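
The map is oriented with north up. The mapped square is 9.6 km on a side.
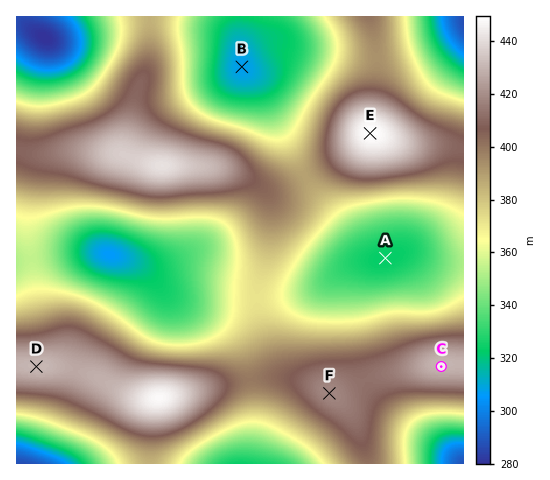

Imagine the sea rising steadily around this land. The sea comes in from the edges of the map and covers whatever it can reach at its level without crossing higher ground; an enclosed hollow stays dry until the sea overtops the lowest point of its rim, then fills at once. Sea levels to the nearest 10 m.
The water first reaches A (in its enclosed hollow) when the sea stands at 350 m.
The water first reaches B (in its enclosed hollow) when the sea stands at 320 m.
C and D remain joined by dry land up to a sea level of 400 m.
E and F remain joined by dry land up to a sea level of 370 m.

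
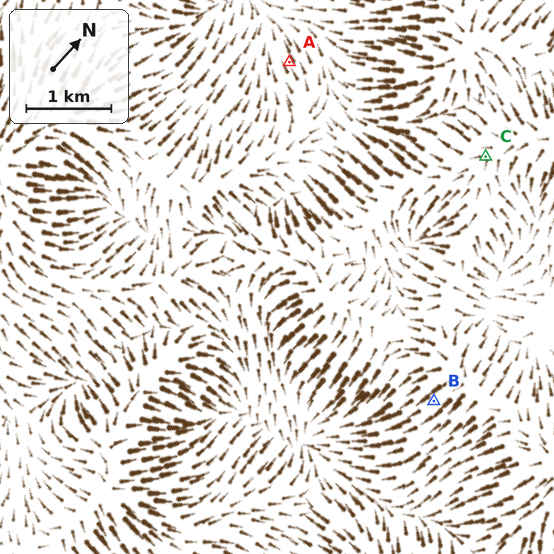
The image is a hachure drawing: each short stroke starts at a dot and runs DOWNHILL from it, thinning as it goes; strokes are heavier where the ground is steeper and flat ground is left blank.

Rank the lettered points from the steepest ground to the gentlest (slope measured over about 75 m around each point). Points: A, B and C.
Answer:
B A C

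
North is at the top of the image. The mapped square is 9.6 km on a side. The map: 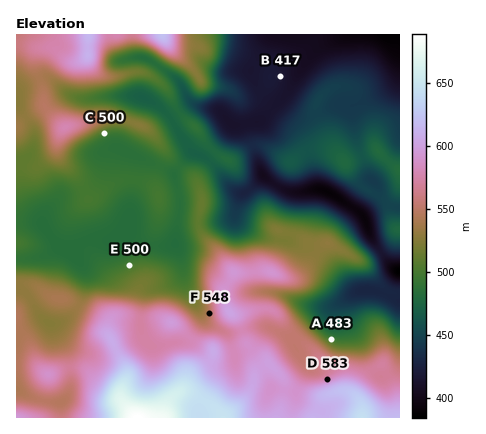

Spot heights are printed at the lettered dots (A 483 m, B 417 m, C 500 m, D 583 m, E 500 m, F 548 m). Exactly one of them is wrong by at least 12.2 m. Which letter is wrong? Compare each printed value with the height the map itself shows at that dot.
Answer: A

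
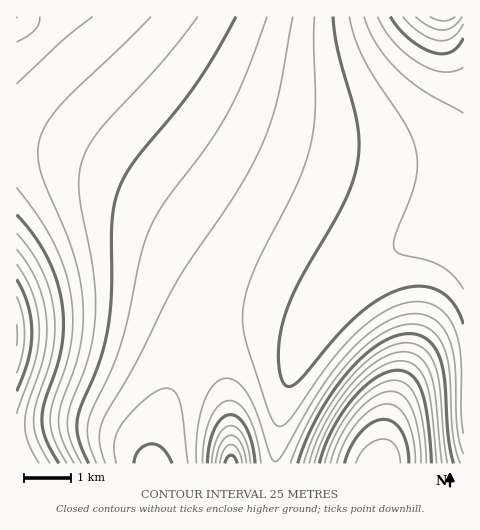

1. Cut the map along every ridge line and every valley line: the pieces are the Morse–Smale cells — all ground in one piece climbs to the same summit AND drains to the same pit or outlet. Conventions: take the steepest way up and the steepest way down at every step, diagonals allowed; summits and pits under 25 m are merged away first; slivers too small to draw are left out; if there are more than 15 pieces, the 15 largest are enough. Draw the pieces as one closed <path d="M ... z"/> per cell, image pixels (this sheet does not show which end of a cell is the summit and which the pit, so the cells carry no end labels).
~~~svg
<path d="M463 16l-404 0-9 16-12 12-22 13 0 252 54-12 45-2 28 5 28 11 16 12 16 17 18-10 20-5 24 0 35 8 12-1 27-35 23-23 22-18 34-18 17-6 29-4z"/><path d="M463 228l-28 4-38 16-35 26-34 37-23 32-13 27-11 42-5 52 188-1z"/><path d="M115 295l-45 2-54 14 1 153 136-1 5-38 16-44 12-24 17-17-16-17-16-12-28-11z"/><path d="M265 325l-31 1-13 4-17 10 15 28 8 28 4 28 0 40 44-1 5-44 6-28 9-27 17-31-12 0z"/><path d="M203 340l-17 17-12 24-18 53-3 20 0 10 78-1 0-39-4-28-8-28z"/><path d="M57 16l-40 0-1 40 22-12 15-17z"/>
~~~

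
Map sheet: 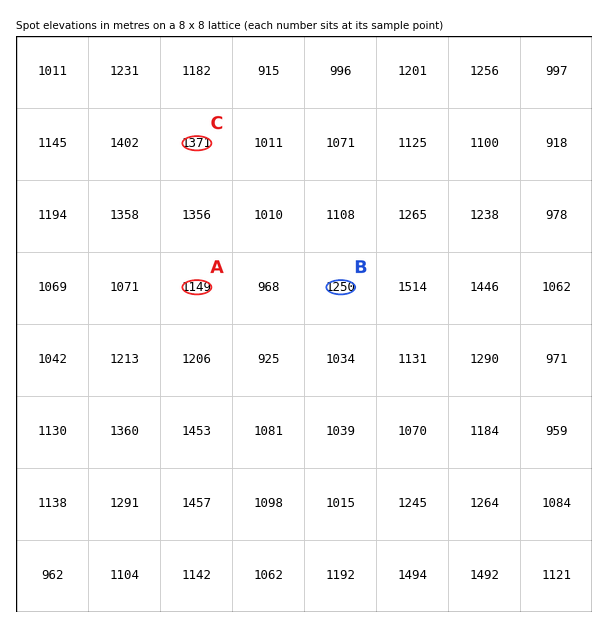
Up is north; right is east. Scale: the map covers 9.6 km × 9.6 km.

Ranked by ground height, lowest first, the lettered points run A B C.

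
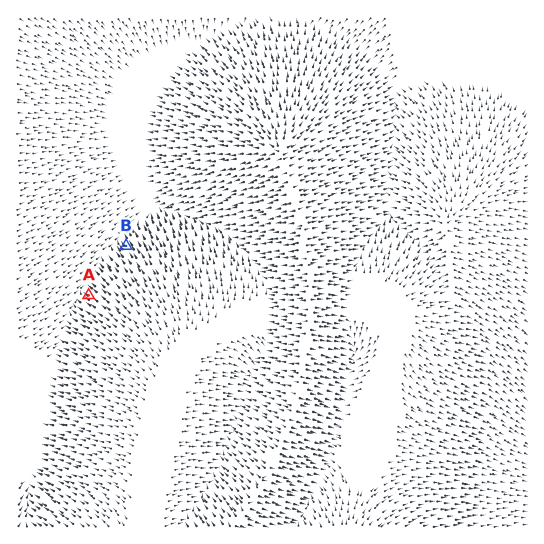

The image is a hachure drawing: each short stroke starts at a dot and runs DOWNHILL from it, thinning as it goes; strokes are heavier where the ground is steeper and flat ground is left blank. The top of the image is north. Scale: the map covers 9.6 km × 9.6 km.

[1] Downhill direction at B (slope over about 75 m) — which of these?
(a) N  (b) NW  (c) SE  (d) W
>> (b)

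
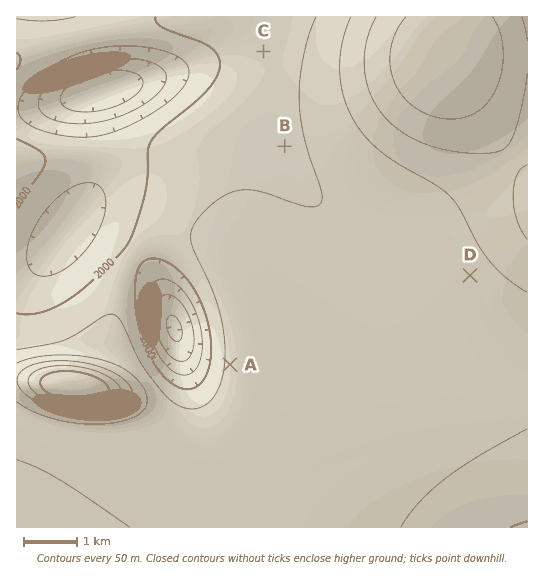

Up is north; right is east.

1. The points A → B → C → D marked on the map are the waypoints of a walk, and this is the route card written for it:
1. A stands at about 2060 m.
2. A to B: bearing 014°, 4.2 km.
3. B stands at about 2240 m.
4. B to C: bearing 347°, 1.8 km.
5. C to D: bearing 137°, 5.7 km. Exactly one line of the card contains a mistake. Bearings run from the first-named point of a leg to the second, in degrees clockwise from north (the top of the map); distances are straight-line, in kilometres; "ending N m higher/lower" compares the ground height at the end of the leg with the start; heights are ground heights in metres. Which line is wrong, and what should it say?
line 3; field height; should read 2050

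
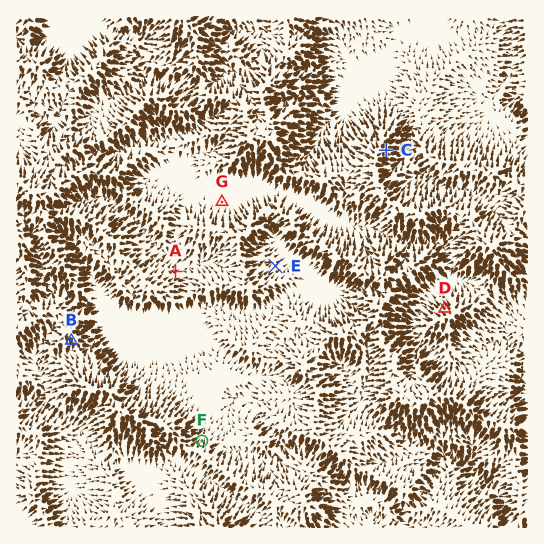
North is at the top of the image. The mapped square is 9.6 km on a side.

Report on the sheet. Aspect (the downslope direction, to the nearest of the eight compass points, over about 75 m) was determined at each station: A NE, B S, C E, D NW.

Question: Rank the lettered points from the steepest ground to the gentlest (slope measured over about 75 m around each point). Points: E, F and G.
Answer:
F E G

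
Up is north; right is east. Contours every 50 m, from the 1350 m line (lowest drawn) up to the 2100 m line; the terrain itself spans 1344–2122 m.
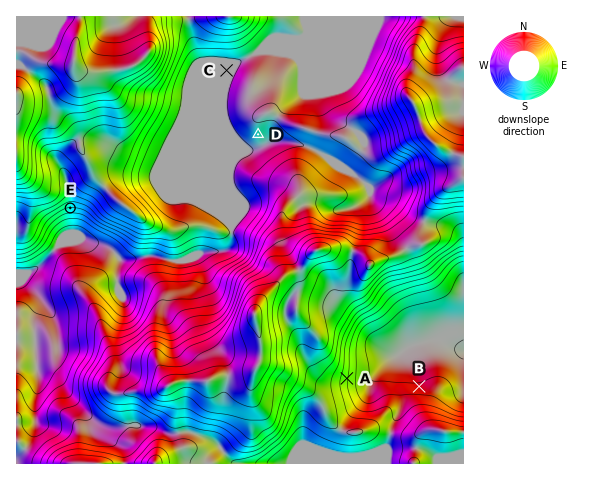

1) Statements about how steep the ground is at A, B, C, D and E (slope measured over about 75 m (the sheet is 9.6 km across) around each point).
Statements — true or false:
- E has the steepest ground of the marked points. true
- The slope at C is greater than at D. false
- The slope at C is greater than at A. false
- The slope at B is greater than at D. true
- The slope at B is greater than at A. false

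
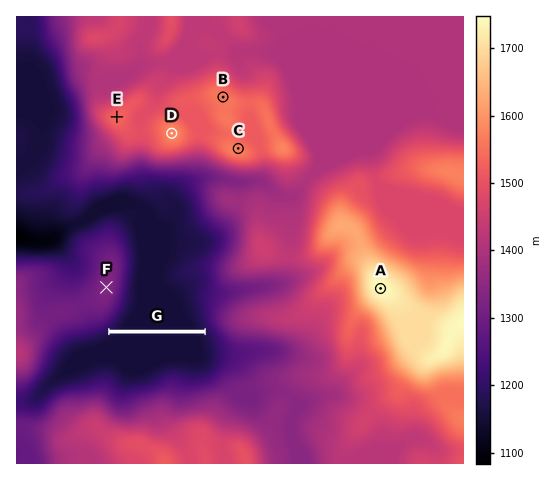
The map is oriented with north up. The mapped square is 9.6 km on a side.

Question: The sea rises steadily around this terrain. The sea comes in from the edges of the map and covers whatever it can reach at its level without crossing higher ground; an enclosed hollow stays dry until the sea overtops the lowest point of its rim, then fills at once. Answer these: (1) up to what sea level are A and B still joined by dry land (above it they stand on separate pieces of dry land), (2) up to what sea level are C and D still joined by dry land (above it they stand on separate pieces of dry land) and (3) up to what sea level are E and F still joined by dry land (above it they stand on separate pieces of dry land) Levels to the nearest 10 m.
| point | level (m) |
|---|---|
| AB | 1410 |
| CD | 1510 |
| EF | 1220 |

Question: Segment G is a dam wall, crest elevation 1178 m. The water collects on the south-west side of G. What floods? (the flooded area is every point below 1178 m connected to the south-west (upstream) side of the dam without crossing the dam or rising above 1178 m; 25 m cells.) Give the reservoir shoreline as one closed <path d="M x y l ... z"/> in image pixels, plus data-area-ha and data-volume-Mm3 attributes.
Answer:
<path d="M206 333l-98 0-16 7-17 4-9 6-6 6-6 12-11 16-4 9 3 1 17-9 22-6 20-8 9 0 15 11 11 0 12-3 20-11 13 0 7 3 16-1 5-3 3-7-1-14-5-13z" data-area-ha="280" data-volume-Mm3="55.66"/>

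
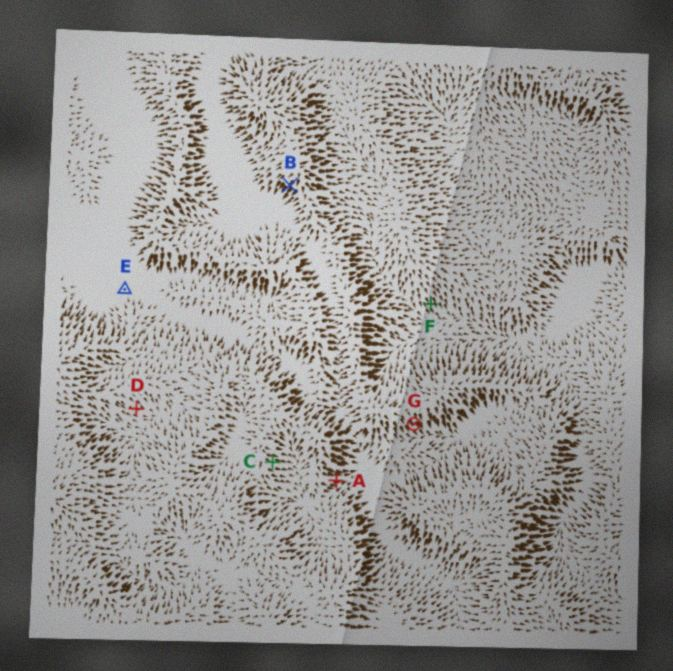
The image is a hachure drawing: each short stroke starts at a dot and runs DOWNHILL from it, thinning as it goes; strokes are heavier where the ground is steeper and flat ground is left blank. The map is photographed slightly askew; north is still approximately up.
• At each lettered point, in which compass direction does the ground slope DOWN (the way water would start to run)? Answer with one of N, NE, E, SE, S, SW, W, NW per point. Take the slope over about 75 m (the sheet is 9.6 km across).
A E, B SW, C E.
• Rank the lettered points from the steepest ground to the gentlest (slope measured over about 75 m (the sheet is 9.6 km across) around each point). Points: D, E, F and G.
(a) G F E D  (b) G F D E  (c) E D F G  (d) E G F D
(b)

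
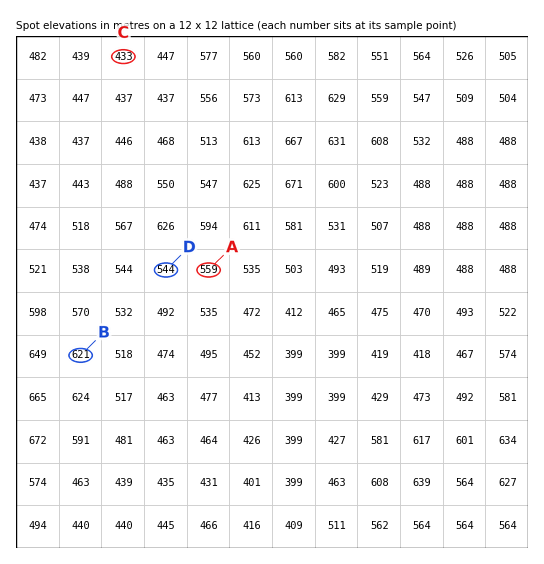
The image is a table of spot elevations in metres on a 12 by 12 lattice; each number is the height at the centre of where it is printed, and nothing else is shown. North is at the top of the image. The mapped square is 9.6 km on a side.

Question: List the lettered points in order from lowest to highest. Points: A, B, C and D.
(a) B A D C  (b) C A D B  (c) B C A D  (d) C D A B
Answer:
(d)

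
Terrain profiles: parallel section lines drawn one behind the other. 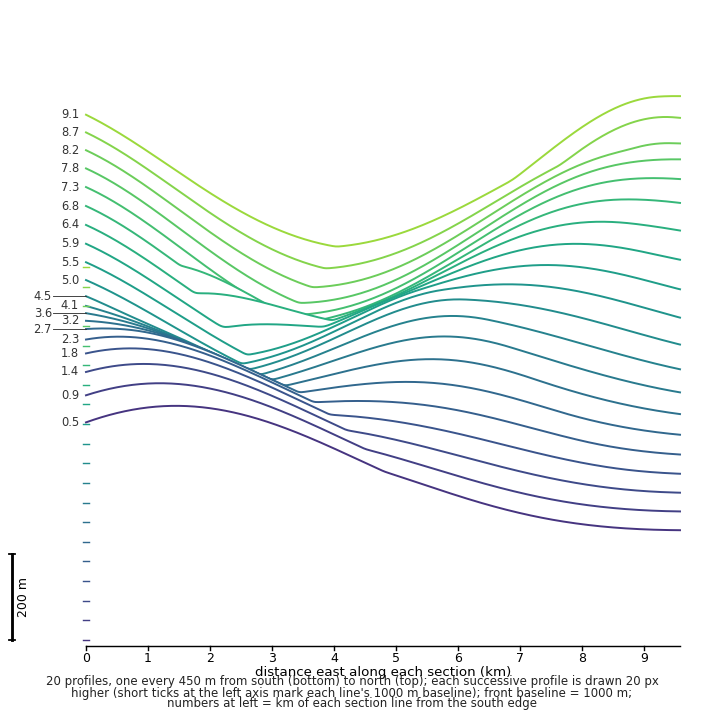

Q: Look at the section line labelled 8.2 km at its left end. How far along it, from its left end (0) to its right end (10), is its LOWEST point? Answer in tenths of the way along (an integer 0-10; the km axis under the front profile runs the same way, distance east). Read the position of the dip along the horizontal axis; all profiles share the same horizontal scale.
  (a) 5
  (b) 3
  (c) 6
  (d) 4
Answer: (d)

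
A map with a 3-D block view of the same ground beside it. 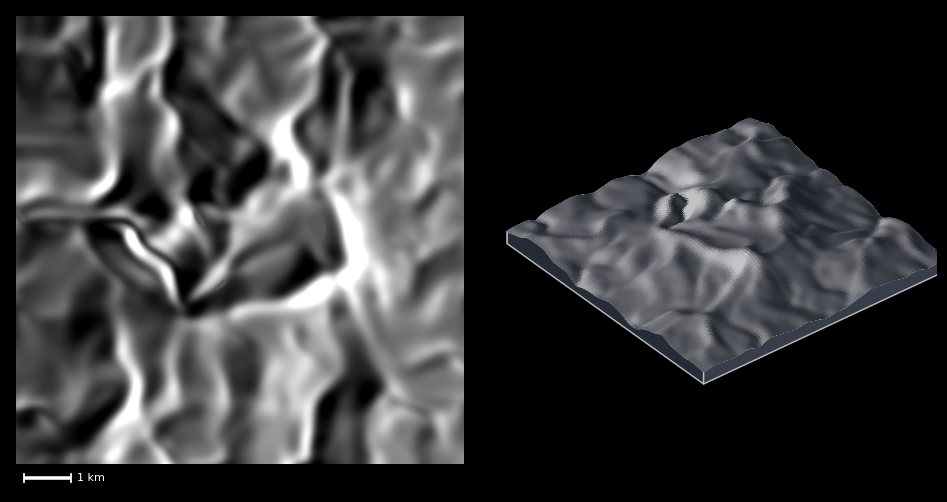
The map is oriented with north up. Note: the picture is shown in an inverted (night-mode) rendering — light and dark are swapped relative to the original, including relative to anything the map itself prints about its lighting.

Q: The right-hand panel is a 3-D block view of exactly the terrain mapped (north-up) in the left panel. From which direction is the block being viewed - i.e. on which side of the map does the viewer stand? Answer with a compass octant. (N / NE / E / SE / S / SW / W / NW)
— SE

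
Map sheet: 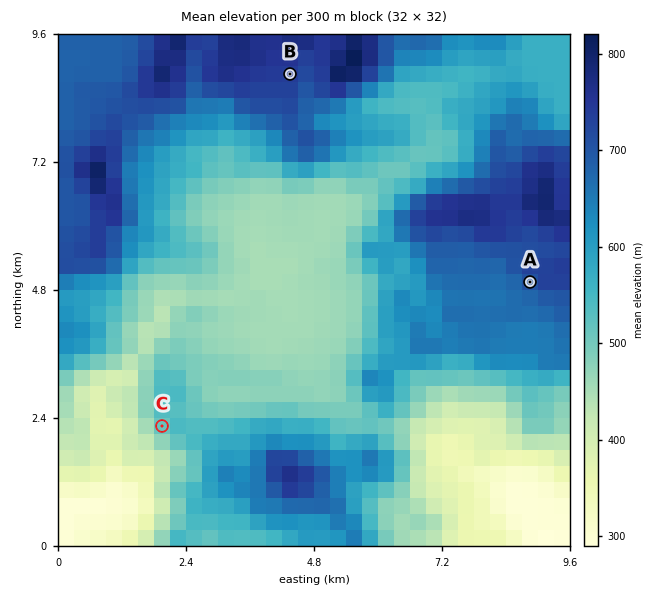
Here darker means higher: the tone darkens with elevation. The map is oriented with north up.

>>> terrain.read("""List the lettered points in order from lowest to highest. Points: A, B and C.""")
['C', 'A', 'B']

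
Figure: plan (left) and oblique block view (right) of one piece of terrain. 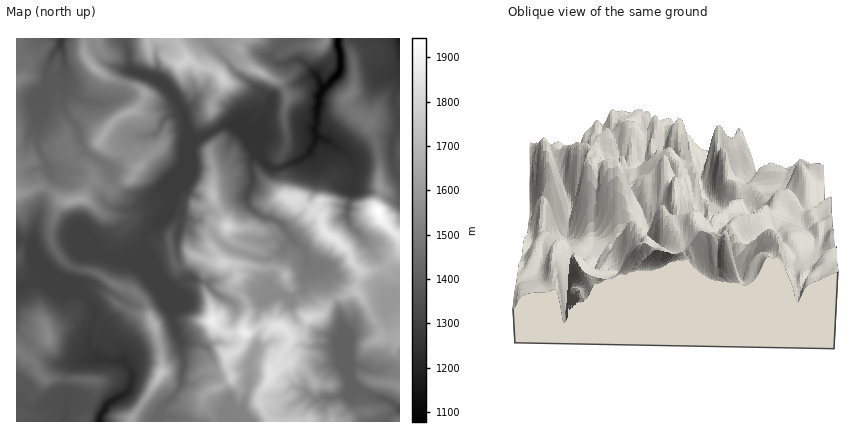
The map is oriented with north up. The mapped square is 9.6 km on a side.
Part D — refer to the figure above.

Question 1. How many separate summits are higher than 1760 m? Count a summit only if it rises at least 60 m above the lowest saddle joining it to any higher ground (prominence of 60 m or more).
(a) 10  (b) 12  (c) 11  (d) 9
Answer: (d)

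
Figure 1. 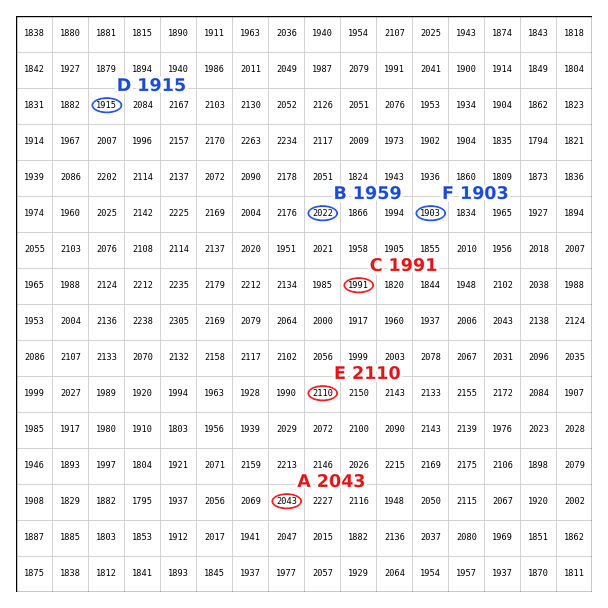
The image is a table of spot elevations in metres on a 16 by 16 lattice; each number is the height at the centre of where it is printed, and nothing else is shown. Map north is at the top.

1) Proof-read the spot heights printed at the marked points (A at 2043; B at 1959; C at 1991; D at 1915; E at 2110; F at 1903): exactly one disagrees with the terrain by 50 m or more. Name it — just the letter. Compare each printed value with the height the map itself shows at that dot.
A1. B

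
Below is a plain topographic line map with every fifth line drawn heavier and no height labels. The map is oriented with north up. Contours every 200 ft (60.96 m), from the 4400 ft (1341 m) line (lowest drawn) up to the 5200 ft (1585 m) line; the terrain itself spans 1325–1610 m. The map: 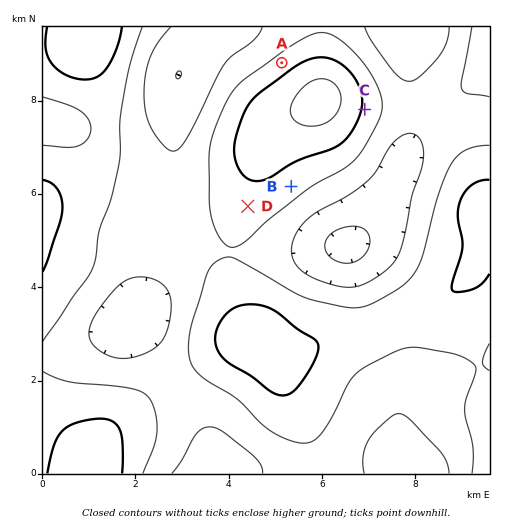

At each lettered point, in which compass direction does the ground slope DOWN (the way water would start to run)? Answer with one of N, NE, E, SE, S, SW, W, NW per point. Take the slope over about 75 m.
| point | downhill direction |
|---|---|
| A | NW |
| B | SE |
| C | E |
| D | S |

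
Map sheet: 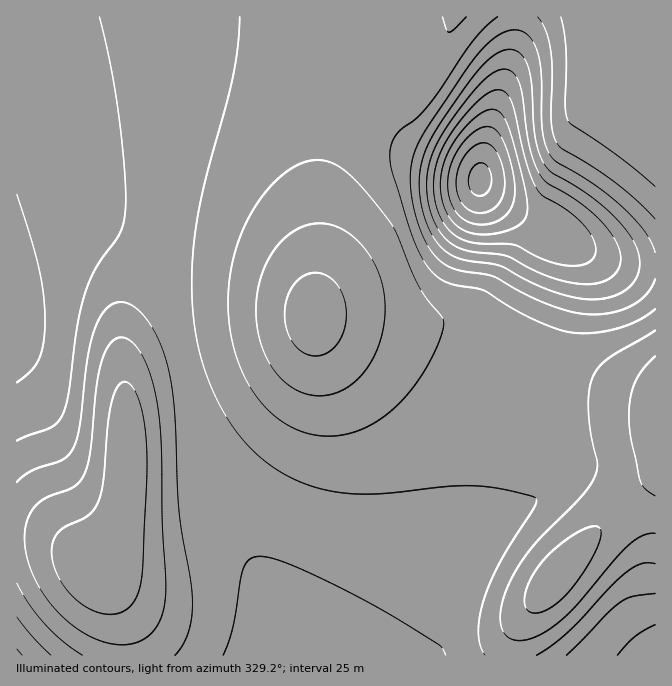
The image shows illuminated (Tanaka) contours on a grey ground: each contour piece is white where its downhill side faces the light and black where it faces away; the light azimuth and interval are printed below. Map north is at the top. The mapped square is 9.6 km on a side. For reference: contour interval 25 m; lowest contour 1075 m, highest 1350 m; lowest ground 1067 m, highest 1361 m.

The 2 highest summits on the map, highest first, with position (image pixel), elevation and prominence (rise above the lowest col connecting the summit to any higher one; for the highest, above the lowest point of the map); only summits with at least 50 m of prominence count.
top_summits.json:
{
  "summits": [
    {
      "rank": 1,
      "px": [314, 315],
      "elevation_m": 1361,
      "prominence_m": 294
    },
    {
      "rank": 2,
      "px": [100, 567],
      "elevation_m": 1342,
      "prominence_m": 74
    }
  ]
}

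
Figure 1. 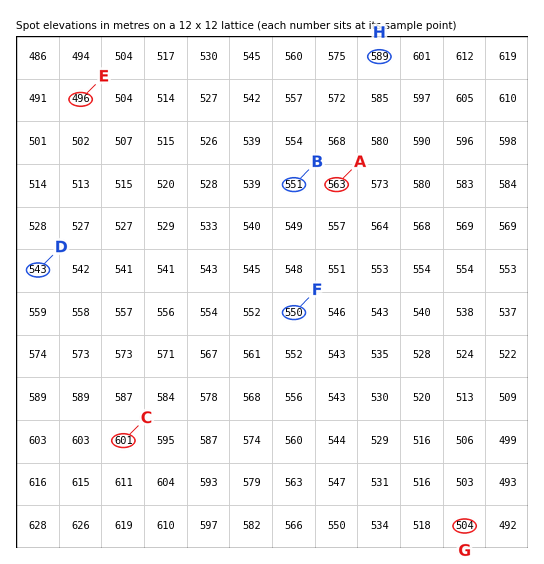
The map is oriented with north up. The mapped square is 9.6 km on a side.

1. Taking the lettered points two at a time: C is above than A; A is above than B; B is above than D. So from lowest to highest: D B A C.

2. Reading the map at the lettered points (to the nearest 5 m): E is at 495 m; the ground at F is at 550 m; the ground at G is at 505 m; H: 590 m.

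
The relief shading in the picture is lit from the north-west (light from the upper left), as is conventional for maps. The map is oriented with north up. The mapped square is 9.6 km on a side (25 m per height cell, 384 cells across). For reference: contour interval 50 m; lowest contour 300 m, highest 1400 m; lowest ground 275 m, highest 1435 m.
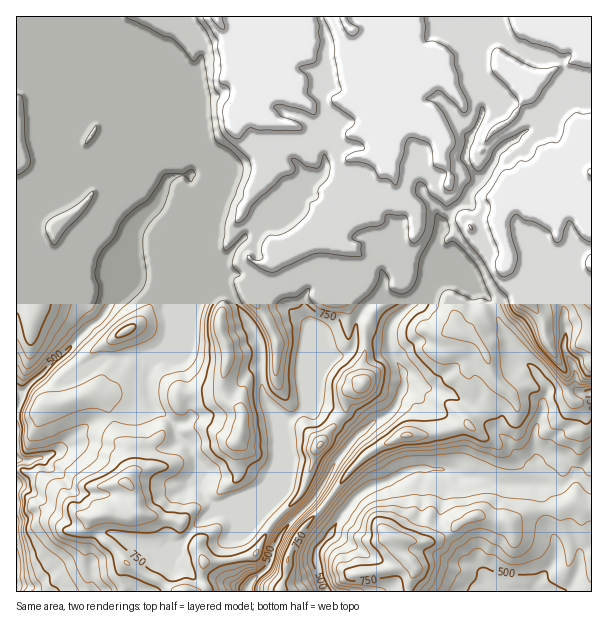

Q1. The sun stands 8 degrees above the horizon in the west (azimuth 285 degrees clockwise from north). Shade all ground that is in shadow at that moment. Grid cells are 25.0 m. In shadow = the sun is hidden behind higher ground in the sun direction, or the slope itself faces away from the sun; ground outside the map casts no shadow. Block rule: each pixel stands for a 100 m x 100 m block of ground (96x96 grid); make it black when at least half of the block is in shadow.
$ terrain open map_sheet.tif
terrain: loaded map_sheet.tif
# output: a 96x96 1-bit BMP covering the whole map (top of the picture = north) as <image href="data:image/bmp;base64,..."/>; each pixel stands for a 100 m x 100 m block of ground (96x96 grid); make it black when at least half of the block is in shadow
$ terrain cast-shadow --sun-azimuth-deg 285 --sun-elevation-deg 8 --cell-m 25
<image width="96" height="96" href="data:image/bmp;base64,Qk2+BAAAAAAAAD4AAAAoAAAAYAAAAGAAAAABAAEAAAAAAIAEAAATCwAAEwsAAAIAAAAAAAAA////AAAAAAAAAAAE/4//gD///wAAAAAA/8f9/j///wAAAAAB/+f8Pj///wgAAAIB/+f4AB///wwAAA4B//f4AB///8QAABgAwff8AD//3+QAAAAB4Pv/AD//n/QAAAAB8Hv/gH//H/AAAAAB+Hn/gAf+H+AADwAY8D3/gAD+H+AAD8/PMD7/gAA8H8AABx/PgB5/gYAcH4AAAAfPgA8/wAYGDgAAAAf3gAffwAICAAAAAAf4AAP/8AAAAAAAAA/8IAH//wAAAAAAAA/8HwD///AAAAAAAB/+D+D7//wAAAAAAB/+B/B////AAAAAAB/+B/h9///gAAAAAAP+B/5+///8AAAAAAAeA/8/////jgA4AAAMA/8/////f4M+AAAIA/8/7//8f4MfAADgA/8f4//5/4MPgADwB/8f8P/z/8MDwABgA/8P+DDHz4EDwABgA/8H/AAPj4EBwAAAA/8D/gAMD8EAgAAIA/8B/4AAD8EAAAAIA/+B//4AD4OAAAAIA/Ph//4AD4OAAAAAA+fwf/4AH4cAAAAAA8/wP/wAH49gAAAAH8/wP/gAYY94AAAAH9/4P/AA8g8+AAAAH9/4H+AA/g4/AAAAH9/8D8AB/Bw/wAAAH9/+P8AB+D4/4AAAH9/+P4AB8Dwf8P/wH9/+P4AB8Hgf+P/4H9/8PwAB4Hgf/H/wH9/8vwADwPgf/h/gP5/5vwABwPgf/g/AP7/5nwABgPgP/weAPz/434ABgPgP/4OAPn/h/8ADAfgH/8GAHP/H//AAA/AH/8AAGP/D//gAB+AH/+DAAf/A//wAB+AH//DAAH/wf34AD8AD//DgAD/+P3/4L+AD//jAAB//P3/4f+QD//jAAB//P//4f+wD//jAAA//P//4P8gD//jgAAP/P3/4H8AB//zgEQH//3/wH8AB//zwGABx/7/gP7wB//z4DwA//7/gP7wB//74jwA//5/Ef7wB//5wjwA//9/MfzwA//8wB+AP/9/Mfj0Af/+wB/AH/9+YfHgAH/+QA/oA/9/wcPgAD//QA/8APv/4OPAAD//4Af+AHP78OHAAB//8Af/ADPz8GHD/gf/8AP/gDPz+APD/wH/8AH/jAfz+APj/wB/8AH/xAfx/AHD/wB/8AD8wA/j/gAD/zw/4AAQwA/n/gDD/j4/wAA/wA/n/4AD/j8fgIf/4Afn/8AD/j+PgA//8Af3/+AD/j/vAB//8A/n9/AD/x/mAD//8A/H9/gD/x/2AD/n8A8H8fwD/w/0wD//+AAH+P4D/w/wYBv+8AAPfH8D/g/wcAf54AAOfj/B/A/wOAfhwAYc/h/x/A/4OA9HwAZ8/A/4+Af4HA4HwCB9/A/4+AP8HA4HwHh7+B/8eAH8CB/zwHhz8B/gOAD8CB1/4fjj8BBAGAB8CB3/4fjn4EAADAB4CBz/4fnn4AAADABwCD5/4/n14AAABAAgCD5/4/3+4AAAAAAACDw/4/3/4AAAAAAAAD4/4/3/8ADgAAgAAH4/4///4ADAAAAAAPw/wHv8QACAEAAAAPAfhDPgAABA="/>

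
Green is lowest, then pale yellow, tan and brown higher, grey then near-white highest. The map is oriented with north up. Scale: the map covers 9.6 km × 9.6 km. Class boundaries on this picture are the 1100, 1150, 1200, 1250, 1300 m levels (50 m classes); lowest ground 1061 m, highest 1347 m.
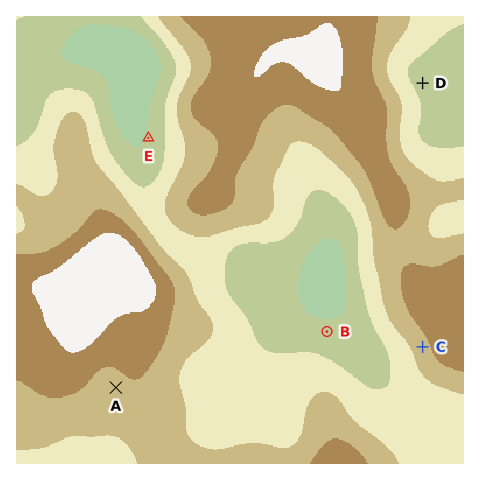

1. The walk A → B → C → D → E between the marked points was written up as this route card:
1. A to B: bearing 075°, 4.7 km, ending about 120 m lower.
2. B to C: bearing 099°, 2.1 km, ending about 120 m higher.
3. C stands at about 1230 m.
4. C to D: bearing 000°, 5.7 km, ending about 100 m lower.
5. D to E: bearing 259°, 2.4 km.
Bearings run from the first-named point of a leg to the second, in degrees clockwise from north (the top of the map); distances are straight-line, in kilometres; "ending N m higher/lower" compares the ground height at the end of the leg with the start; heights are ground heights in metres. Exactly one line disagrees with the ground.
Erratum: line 5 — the distance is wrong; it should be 6.0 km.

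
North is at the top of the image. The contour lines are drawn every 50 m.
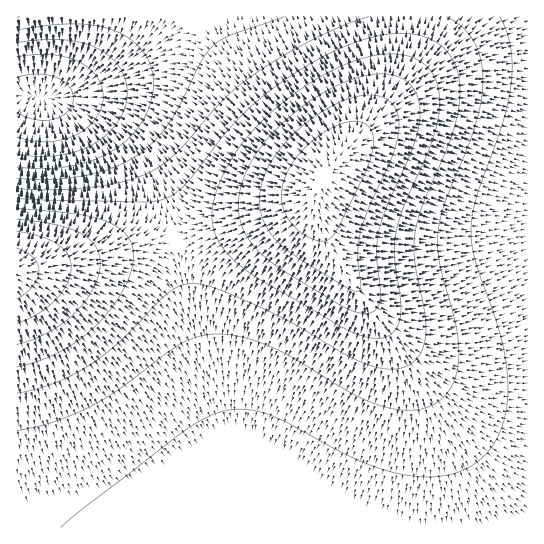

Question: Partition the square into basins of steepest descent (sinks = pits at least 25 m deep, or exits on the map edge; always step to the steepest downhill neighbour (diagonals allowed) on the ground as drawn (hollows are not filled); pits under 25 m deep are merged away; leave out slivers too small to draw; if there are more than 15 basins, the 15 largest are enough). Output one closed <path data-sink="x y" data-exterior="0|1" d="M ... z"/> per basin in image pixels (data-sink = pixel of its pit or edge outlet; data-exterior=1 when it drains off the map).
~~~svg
<path data-sink="527 203" data-exterior="1" d="M527 16l-118 0-4 38-6 23-8 17-19 27-40 45-17 28-13 9-100 29-132 31-54 8 1 257 511-1z"/><path data-sink="39 97" data-exterior="0" d="M407 16l-390 0-1 254 7 1 47-8 132-31 73-20 30-11 10-7 17-28 40-45 19-27 8-17 6-23 3-19z"/>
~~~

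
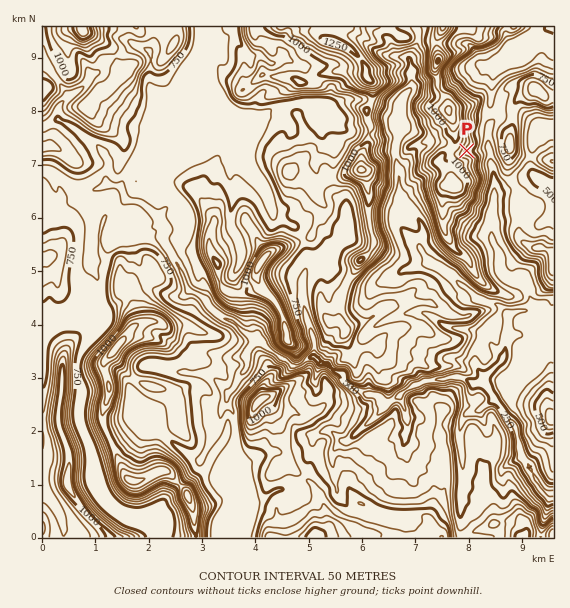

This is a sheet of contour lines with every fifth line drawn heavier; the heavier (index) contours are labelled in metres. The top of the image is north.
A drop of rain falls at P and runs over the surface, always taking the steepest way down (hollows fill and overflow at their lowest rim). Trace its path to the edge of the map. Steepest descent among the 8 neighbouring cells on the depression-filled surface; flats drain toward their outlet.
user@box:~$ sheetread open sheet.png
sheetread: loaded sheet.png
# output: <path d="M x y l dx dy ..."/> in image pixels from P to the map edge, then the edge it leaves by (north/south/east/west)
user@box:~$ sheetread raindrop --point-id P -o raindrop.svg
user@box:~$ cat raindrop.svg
<path d="M467 151l14 0 2-2 6 0 2 3 0 12 2 4 0 12 2 1 0 15-2 1 0 10-1 1 0 15-1 1 0 9 1 2 0 5 1 1 0 3 6 7 0 2 1 2 0 4-1 1 1 9 3 6 8 5 2 0 2 1 2 0 2-1 5 0 3 4 0 4 5 13 0 6-3 2-2 2-8 0-2 1-8 1 0 3-1 1 0 19-3 7 0 10-4 4-1 6-13 13 1 9 3 3 0 3 1 1 0 5 9 10 4 8 11 12 0 5 1 1 0 6 2 1 0 5 1 2 0 4 4 9 7 7 0 2 2 6 4 4 3 6 8 8 5-1"/>
exit: east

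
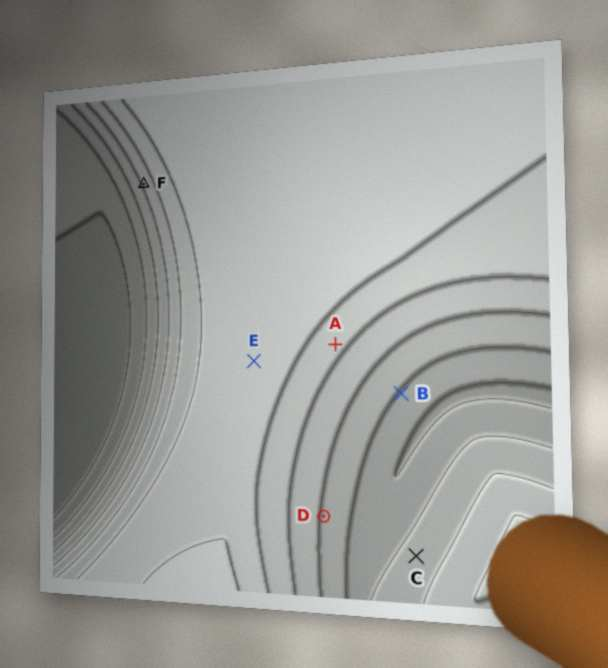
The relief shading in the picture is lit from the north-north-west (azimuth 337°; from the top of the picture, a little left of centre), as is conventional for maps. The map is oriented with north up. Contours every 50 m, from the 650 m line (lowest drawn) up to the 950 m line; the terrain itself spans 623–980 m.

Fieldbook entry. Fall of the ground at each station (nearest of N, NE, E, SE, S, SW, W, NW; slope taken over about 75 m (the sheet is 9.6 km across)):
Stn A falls SE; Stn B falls SE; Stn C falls NW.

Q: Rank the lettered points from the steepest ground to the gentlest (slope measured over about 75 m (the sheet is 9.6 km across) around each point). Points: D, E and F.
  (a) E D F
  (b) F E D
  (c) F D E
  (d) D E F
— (c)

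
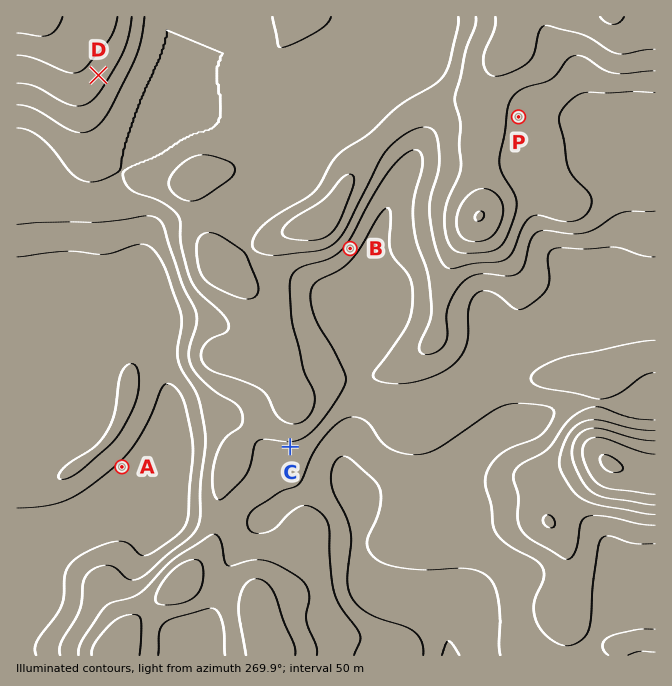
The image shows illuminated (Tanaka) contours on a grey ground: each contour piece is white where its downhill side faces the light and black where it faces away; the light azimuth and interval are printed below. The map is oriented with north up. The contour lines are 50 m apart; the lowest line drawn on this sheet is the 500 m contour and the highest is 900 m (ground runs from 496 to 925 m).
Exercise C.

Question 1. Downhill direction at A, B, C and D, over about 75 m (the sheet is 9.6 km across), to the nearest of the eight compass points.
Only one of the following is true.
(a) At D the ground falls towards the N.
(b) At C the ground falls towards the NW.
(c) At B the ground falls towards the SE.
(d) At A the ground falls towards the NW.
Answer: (c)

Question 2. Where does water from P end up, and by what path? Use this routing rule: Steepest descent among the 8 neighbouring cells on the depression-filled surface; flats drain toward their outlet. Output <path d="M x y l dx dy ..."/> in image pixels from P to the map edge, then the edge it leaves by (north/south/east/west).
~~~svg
<path d="M518 117l17 0 2 1 43 0 4 2 6 7 2 0 5 5 3 0 22 21 3 2 10 0 2 2 5 0 7 3 6 7"/>
exit: east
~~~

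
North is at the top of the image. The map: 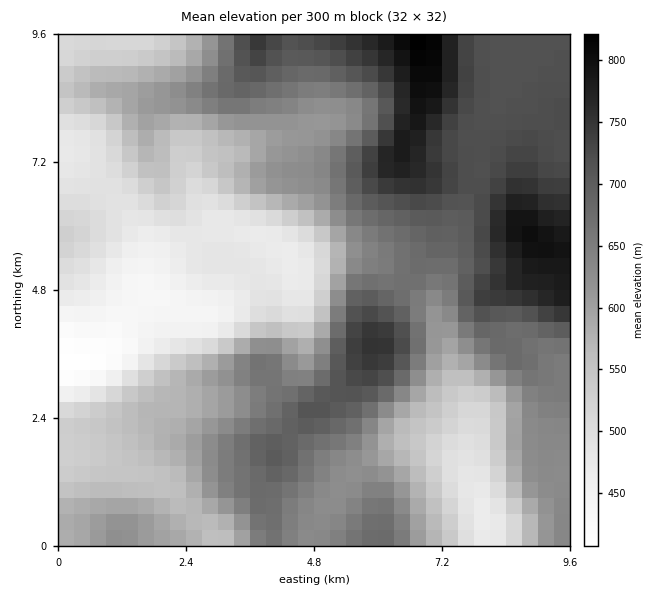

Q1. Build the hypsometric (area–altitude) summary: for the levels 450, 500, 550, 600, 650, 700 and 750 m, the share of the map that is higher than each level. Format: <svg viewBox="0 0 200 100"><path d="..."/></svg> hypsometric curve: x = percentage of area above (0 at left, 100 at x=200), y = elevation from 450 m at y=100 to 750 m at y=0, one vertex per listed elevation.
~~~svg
<svg viewBox="0 0 200 100"><path d="M191 100l-25-17-25-16-30-17-34-17-31-16-31-17"/></svg>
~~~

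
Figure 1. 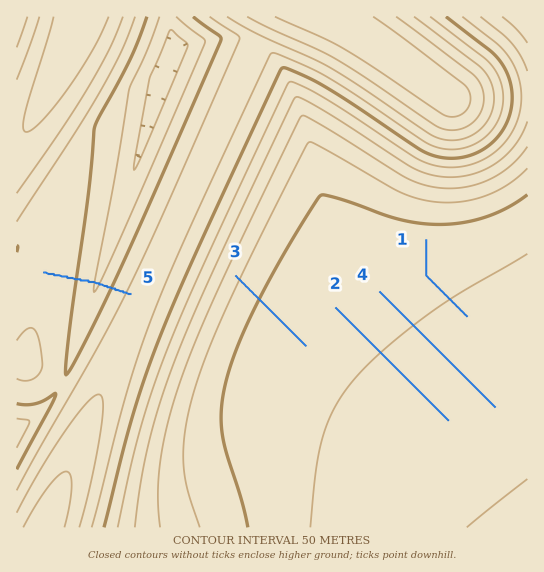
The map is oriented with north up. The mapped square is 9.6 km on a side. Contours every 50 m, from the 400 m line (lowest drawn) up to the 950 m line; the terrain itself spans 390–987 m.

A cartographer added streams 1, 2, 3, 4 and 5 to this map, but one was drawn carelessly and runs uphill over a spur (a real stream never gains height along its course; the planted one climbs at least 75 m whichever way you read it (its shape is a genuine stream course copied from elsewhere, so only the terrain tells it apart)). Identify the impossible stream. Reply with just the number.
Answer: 5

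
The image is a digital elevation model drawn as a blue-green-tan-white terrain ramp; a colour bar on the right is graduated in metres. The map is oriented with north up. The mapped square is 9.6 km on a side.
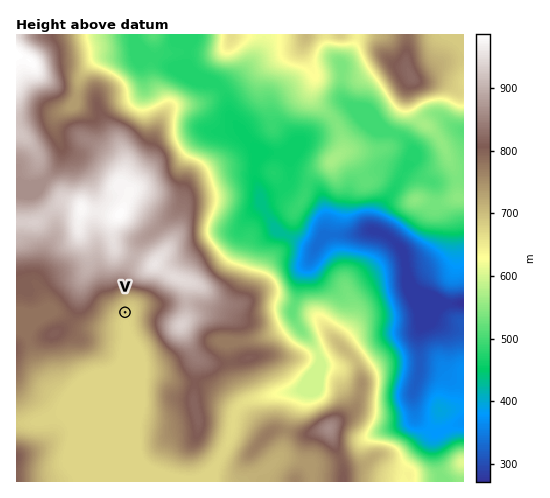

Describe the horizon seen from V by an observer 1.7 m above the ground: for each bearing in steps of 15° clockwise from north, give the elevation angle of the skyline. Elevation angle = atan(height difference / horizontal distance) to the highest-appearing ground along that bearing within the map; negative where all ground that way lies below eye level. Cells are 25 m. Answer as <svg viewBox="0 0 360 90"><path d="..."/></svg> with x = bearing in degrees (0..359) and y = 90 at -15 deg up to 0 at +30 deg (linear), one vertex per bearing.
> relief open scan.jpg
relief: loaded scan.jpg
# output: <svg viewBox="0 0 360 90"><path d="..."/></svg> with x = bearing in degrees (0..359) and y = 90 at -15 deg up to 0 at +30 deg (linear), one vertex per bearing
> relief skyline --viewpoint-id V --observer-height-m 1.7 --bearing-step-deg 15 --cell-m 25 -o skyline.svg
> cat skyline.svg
<svg viewBox="0 0 360 90"><path d="M0 33l15-3 15 0 15 4 15 3 15 3 15-1 15-4 15 6 15 11 15 3 15 3 15 2 15 0 15-3 15-5 15-3 15-2 15-4 15-2 15-2 15-1 15-3 15-1"/></svg>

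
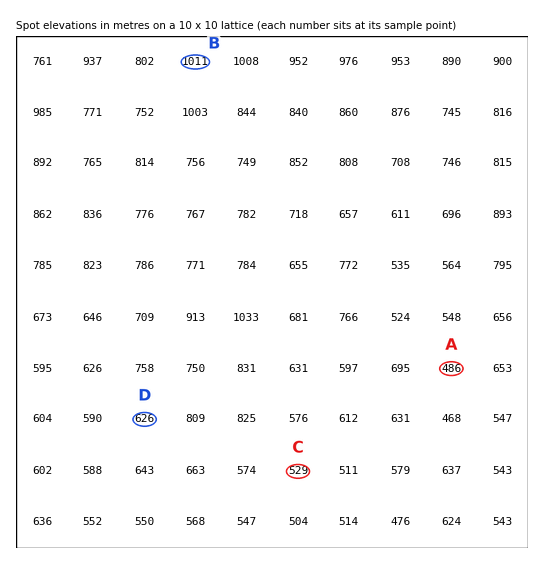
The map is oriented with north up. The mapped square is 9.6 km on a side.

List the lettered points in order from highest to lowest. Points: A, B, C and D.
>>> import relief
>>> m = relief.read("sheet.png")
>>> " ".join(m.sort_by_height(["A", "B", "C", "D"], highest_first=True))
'B D C A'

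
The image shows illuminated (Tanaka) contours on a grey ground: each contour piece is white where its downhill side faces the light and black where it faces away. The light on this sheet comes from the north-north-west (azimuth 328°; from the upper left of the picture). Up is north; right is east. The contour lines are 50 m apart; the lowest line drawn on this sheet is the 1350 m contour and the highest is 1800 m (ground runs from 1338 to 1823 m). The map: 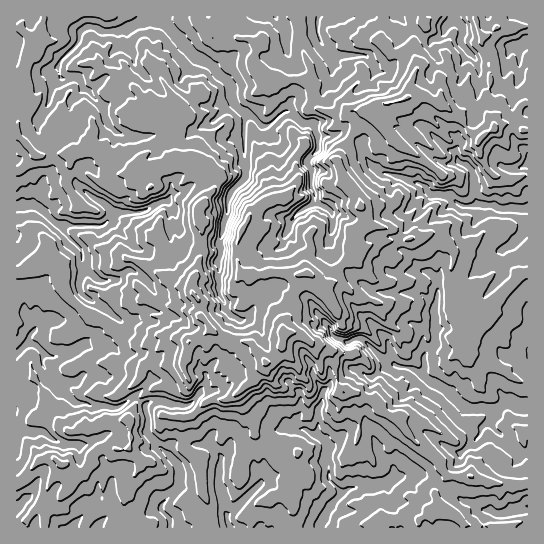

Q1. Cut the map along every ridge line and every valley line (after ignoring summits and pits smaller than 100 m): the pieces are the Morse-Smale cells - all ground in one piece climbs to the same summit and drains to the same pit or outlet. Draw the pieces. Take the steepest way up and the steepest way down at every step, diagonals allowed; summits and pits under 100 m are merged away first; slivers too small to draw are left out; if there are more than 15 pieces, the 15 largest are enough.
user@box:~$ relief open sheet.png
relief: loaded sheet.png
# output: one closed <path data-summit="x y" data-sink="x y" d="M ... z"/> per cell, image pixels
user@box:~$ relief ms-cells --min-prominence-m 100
<path data-summit="285 333" data-sink="161 17" d="M421 16l-404 0-1 119 21 21 14-3 22 2 13-6 15 2 30 16 5 4 3 8 10 8 3-2 0-8 5-6 17-6 23-2 10 2 10 13 0 4-18 27 0 9 4 15 0 20-11 28 0 10 9 16-1 8 11 16 19 9 20 3 15 19 5 1 10-8 4-17-1-13 5-10 4-17 7-12 0-9 3-4 9 2 12 14 13-8 3-11 4-6 14-7-2-10 0-16 12-6 0-8-11-26-13-16-6-16 16-26 4-14 10-11 11-4 17-1 14-8 2-13 6-13 0-7-5-8 0-8 13-16z"/><path data-summit="285 333" data-sink="323 519" d="M210 329l-5 6-12 4-5 4-1 12-4 10 5 12-3 6-10 5-21 0-17 13-9 17 3 8 0 19-4 4-12 0-4-2-13 2-6 5-5 17-4 4-9 2-8-12-16-8-7 2-4 1-17 20-6 3 1 45 401 0 1-7 3-4 12-8 5 0-4-15 13-19-5-5-4-11-18-12-14-14-8-14-16-7-8-11-17-8-15-1-3-3-5-19 0-8-6-14-16-4-15-11-13 0-5 22-6 6-8 2-16-20-24-4z"/><path data-summit="285 333" data-sink="527 406" d="M434 233l-33 8-20 0-19 8-8 11-14 7-4 14-13 8-12-14-9-2-3 4 0 9-7 12-9 32 2 3 13 0 15 11 16 4 6 14 0 8 5 19 3 3 15 1 17 8 8 11 14 5 10 16 9 9 23 17 4 11 6 6 22 0 16 7 10 1 30 0 1-210-7 1-29 30-13 24-14 7-6-18-2-15-6-13 0-19 4-14-2-6-10-12z"/><path data-summit="285 333" data-sink="22 206" d="M18 136l-2 1 0 136 10-2 24-12 9 6 4 6 1 16 3 6 18 19 22 11 20 17 11 4 9 0 15-9 25 6 18-6 4-8-9-12 1-8-9-16 0-10 11-28 0-20-4-15 0-9 18-27 0-4-8-11-4-3-8-1-23 2-17 6-5 6 0 8-3 2-10-8-3-8-5-4-30-16-15-2-13 6-22-2-14 3z"/><path data-summit="285 333" data-sink="527 209" d="M425 96l-14 0-16 7-17 1-11 4-10 11-4 14-10 16-6 13 6 13 13 16 11 26 0 8-12 6 0 16 3 8 4-6 13-6 18-3 8 1 29-8 9 3 10 9 6 12-4 14 0 19 6 13 2 15 6 18 12-5 20-33 24-23 7-2 0-142-19-8-14 4-16 12-8-6-11-15-15-13-10-2z"/><path data-summit="285 333" data-sink="29 343" d="M50 259l-34 15 1 209 5-3 17-20 4-1 7-2 16 8 8 12 9-2 4-4 5-17 6-5 8-2 21 2 4-4 0-19-3-8 9-17 17-13 21 0 13-9-5-14 4-10 2-14-27-6-15 9-9 0-11-4-20-17-22-11-16-15-5-10 0-9-4-12z"/><path data-summit="285 333" data-sink="454 19" d="M475 16l-54 1 4 13-13 16 0 8 5 8 0 7-6 13-3 15 17-1 10 7 6 0 19 15 11 15 10 6 13-10 1-3-10-17 2-16 4-8-2-23-8-19 2-8-4-5z"/><path data-summit="285 333" data-sink="526 43" d="M527 16l-51 1 3 13 4 5-2 8 8 19 2 23-4 8-2 16 10 18 6-3 10 0 6-9 2-6 9-7z"/><path data-summit="285 333" data-sink="527 506" d="M471 476l-24 0-2 2-10 16 6 15 16 7 4 5 2 7 65-1-1-43-30 0-10-1z"/><path data-summit="285 333" data-sink="161 17" d="M439 508l-17 9-3 4 0 6 44 0-2-6-4-5z"/><path data-summit="285 333" data-sink="161 17" d="M527 103l-8 6-2 6-5 8 11 8 5-1z"/>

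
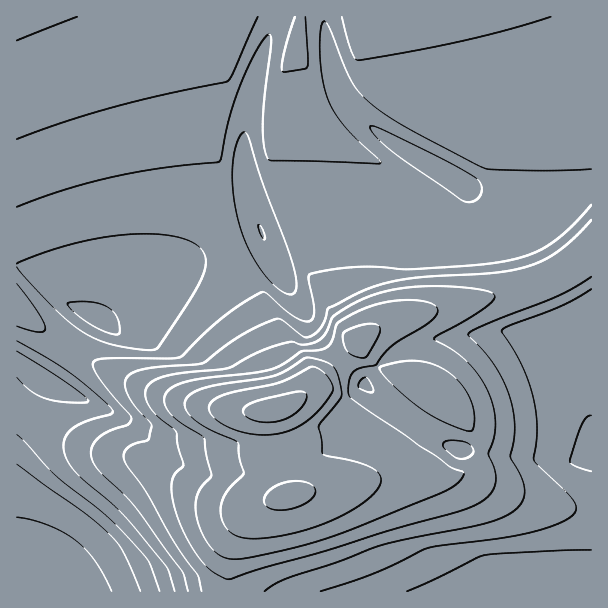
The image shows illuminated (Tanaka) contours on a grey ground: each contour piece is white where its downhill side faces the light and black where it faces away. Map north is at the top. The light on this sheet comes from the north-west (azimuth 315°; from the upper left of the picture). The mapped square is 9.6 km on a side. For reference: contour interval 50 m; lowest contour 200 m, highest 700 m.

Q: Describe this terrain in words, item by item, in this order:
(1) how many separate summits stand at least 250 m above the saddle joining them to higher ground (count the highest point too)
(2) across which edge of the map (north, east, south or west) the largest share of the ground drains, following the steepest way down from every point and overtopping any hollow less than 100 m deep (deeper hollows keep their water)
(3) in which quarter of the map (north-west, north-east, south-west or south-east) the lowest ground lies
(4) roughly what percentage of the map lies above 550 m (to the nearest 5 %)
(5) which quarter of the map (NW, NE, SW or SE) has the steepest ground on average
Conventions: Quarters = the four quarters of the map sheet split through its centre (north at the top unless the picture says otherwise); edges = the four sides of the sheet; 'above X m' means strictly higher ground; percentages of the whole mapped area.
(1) There is 1 summit with 250 m or more of prominence.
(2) The largest share of the runoff leaves by the western edge.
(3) Look to the south-west quarter for the lowest ground.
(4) Roughly 15 % of the ground is higher than 550 m.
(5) The steepest ground, on average, is in the south-west quarter.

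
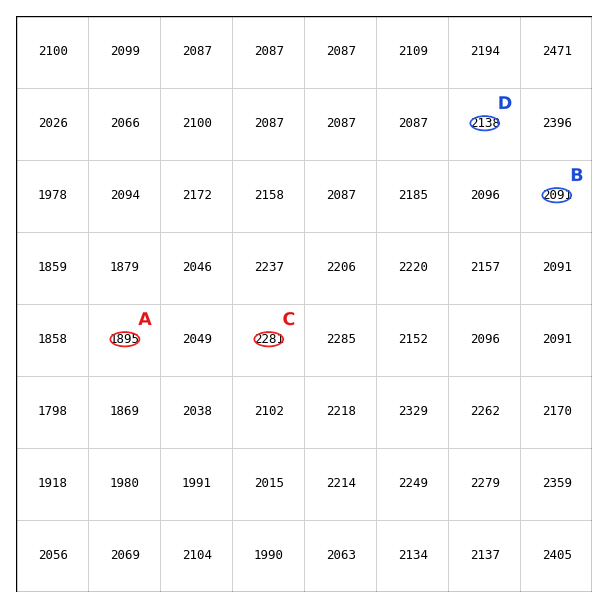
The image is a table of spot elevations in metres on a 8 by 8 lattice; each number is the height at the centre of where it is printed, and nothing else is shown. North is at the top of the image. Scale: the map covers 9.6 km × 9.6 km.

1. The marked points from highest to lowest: C D B A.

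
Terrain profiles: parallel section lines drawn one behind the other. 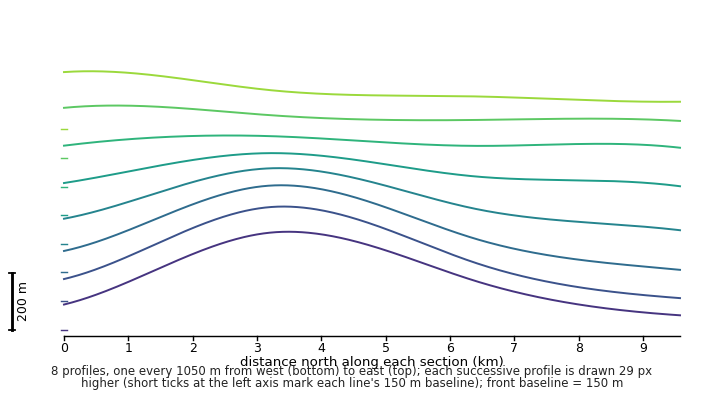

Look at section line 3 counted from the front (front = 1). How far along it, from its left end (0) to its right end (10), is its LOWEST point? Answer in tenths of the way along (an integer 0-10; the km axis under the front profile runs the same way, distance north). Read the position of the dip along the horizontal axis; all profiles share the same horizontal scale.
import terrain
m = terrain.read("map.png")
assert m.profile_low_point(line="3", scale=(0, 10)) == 10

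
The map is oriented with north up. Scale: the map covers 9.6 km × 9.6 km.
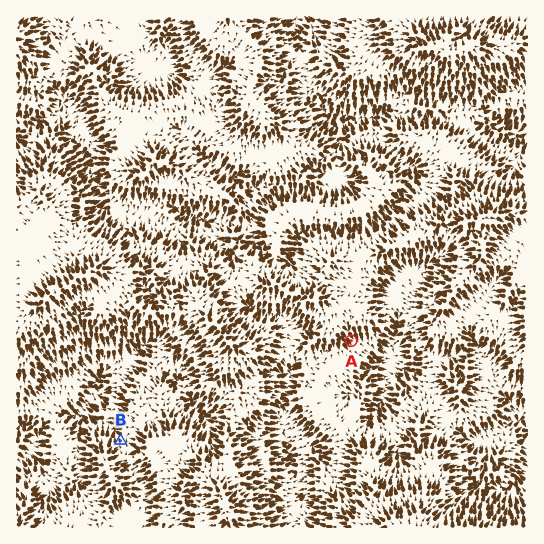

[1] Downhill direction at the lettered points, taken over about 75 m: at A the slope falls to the SE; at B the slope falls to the NW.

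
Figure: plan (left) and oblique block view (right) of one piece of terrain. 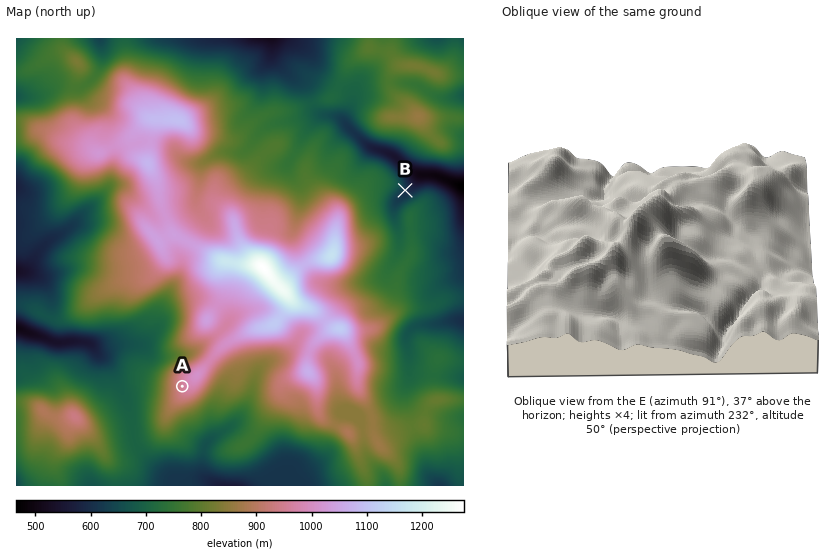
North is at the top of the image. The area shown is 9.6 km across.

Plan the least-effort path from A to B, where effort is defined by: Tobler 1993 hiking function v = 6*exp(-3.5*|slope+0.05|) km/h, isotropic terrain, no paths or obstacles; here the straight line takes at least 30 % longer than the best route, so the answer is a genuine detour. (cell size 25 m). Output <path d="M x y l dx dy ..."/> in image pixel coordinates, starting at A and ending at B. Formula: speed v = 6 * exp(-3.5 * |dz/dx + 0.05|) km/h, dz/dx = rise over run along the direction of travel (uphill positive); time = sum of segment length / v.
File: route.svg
<path d="M182 386l5-9 7-7 14-7 6-6 35-17 28 0 9-5 9-9 7-4 14 0 10-5 7-7 2-4 0-8 4-7 45-46 6-12 0-12 15-31"/>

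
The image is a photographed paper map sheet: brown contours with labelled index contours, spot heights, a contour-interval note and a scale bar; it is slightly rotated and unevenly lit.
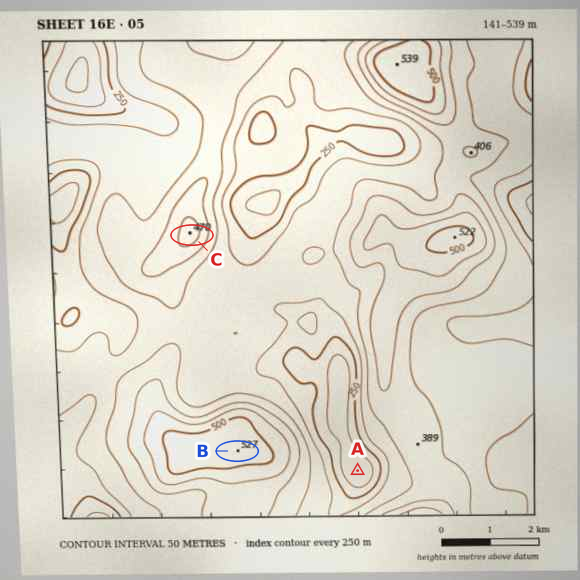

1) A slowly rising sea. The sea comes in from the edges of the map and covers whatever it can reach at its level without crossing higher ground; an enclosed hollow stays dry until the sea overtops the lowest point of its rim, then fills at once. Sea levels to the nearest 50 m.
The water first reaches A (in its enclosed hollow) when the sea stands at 300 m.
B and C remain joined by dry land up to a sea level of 350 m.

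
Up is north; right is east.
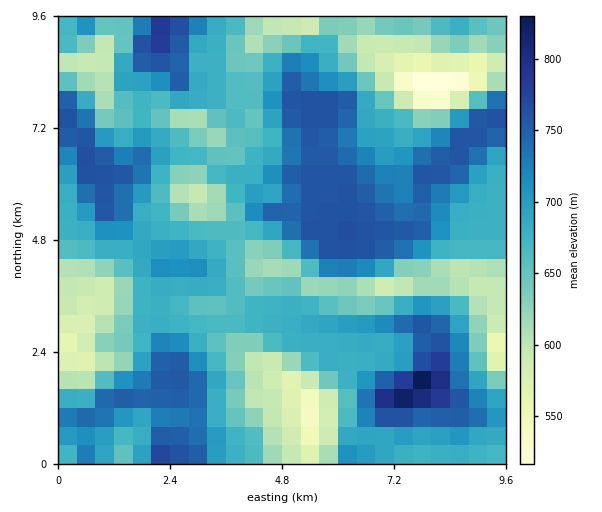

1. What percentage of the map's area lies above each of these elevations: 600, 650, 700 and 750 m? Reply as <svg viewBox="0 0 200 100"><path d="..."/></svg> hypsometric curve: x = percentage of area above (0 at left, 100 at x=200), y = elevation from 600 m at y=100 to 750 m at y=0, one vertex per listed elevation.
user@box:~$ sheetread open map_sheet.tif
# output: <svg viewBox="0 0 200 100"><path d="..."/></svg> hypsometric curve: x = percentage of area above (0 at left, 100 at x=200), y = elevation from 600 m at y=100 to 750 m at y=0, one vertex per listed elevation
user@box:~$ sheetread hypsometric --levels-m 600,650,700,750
<svg viewBox="0 0 200 100"><path d="M170 100l-26-33-76-34-32-33"/></svg>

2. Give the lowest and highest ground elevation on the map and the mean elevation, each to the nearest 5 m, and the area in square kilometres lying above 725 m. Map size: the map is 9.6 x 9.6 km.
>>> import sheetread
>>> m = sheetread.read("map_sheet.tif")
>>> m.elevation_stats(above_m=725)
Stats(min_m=515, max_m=840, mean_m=680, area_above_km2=24.4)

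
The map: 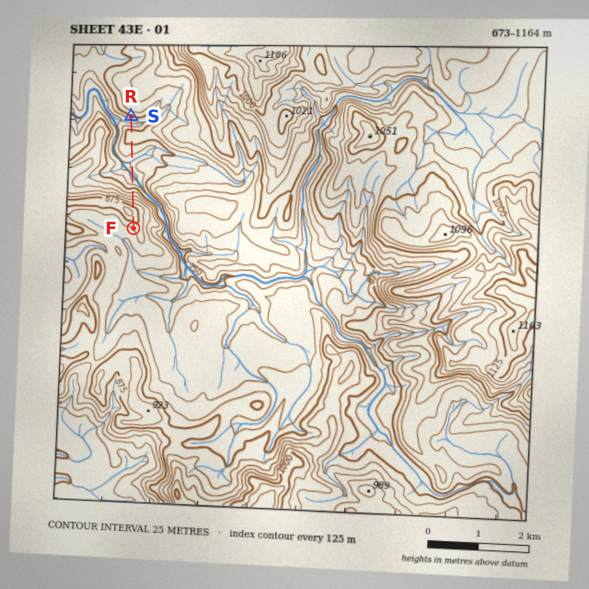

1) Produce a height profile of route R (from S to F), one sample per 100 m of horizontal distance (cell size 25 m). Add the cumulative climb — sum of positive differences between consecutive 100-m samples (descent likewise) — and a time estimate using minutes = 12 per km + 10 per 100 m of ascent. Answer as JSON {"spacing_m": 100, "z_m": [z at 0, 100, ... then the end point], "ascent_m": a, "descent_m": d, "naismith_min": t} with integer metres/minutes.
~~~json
{"spacing_m": 100, "z_m": [751, 717, 721, 755, 761, 755, 749, 739, 722, 703, 705, 703, 700, 700, 717, 747, 775, 807, 844, 876, 897, 895, 878, 860, 852], "ascent_m": 242, "descent_m": 141, "naismith_min": 52}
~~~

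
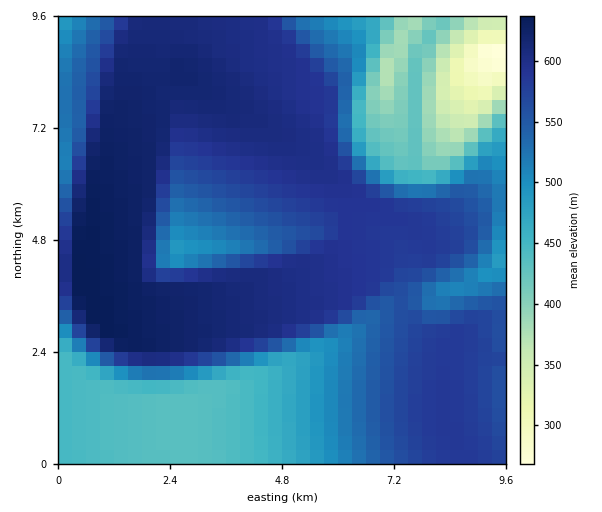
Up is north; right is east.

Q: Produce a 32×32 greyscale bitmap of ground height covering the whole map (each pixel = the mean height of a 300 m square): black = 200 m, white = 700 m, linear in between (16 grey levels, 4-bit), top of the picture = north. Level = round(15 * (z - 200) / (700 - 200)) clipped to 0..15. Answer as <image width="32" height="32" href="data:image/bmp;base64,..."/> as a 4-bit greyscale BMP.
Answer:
<image width="32" height="32" href="data:image/bmp;base64,Qk12AgAAAAAAAHYAAAAoAAAAIAAAACAAAAABAAQAAAAAAAACAAATCwAAEwsAABAAAAAAAAAAAAAAABEREQAiIiIAMzMzAERERABVVVUAZmZmAHd3dwCIiIgAmZmZAKqqqgC7u7sAzMzMAN3d3QDu7u4A////AHd3d3d3d3eIiJmaq7u7zLt3d3d3d3d3iIiZqqu7vMu7d3d3d3d3d4iImaqru7zLu3d3d3d3d3eIiJmqq7vMy7t3d3d3d3d3iIiZqqu7zMu7d3d3h3d3d4iImaqru7zLu3eImaqZmIiIiJmqq7u8y7t4mrzMzLupmIiZmqu7vLu7ibzd3d3MzLupmZqru7u7u5vd3d3d3MzMy7qaq7u7u7us3d3d3dzMzMzMuqq7u7u7vd3d3d3czMzMzMu6uqqqu83d3d3d3MzMzMzMy7upmarN3d3LvMzMzMzMzMy7uqmZzd3dypmqu7zMzMzMu7u6mc3d3cqZmZqqu8zMzLvLu6nN3d3KmZqqqru7zMzMy7upvd3dypqqqru7u8zMzLu7qb3d3duqqru7u8zMzLu7u6qs3d3bqru7u8zMzLuqqqqqrN3d3Lu7u8zMzMuoiHiaqZvd3dy7vMzMzMy6h3dmeJmb3d3cvMzMzMzMuXd3ZmeJqs3d3MzMzMzMzKh3Z2VWeKrN3d3MzMzMzMyoZmdlVGeqvd3dzMzMzMzMp2ZnZURGqrzd3czMzMzMzKhlZ2RDNKq83d3dzMzMzMupZWdkMzOqvN3M3czMzMy6qXVnZTMimrvMzMzMzMzLqqmGZ2VDIpqrzMzMzMzMy6qZhlZ2VDOZqszMzMzMzLqZmYdlZ2VE"/>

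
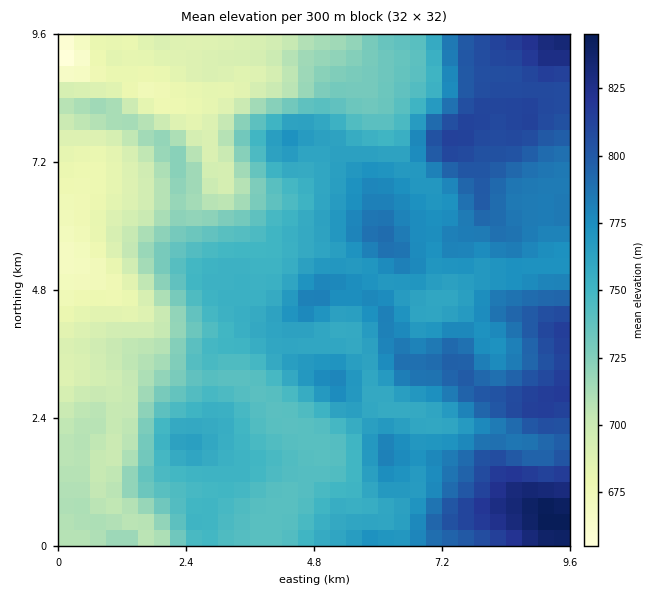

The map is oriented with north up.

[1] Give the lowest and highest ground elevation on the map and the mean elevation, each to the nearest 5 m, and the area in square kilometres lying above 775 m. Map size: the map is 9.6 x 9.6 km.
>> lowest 655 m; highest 845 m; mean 750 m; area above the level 26.2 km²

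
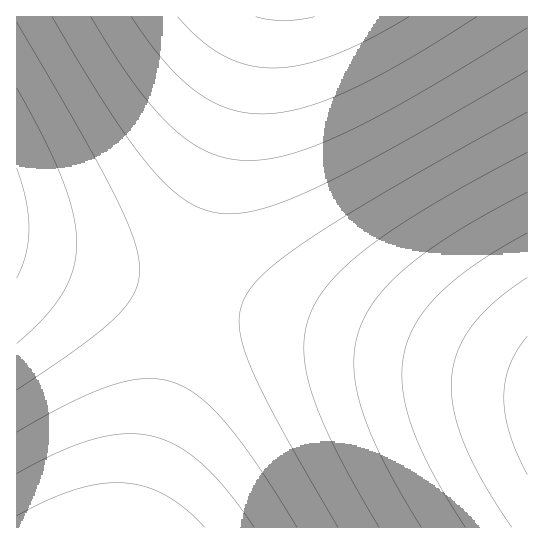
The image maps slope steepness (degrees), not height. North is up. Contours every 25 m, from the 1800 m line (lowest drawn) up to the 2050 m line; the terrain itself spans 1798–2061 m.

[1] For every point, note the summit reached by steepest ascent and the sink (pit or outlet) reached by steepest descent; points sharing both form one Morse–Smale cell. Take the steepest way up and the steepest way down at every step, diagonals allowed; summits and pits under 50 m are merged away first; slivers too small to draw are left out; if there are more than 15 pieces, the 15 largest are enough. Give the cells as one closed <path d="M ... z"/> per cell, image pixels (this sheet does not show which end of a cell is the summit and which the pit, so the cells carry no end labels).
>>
<path d="M527 16l-266 0-8 22-64 257 338 86z"/><path d="M193 296l-5 2-57 230 397-1 0-145-2-2z"/><path d="M259 16l-242 0-1 235 173 45z"/><path d="M18 252l-2 1 0 274 114 1 59-231z"/>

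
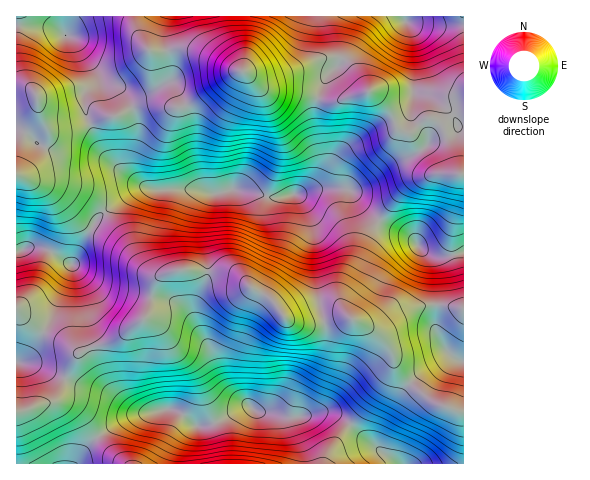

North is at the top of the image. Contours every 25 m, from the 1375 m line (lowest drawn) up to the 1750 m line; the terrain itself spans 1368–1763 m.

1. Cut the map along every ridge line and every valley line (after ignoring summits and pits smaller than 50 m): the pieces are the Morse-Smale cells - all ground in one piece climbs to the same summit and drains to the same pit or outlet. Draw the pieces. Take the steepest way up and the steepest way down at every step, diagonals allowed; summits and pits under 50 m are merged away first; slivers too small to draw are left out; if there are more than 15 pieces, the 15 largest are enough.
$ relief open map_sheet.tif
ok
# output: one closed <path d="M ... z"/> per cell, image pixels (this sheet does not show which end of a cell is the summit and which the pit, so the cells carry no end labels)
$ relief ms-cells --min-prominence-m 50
<path d="M188 269l-16 3-15 7-4 11-4 21-5 8-27 20-36 13-5 5-18 39-5 5-37 11 1 52 59 0 9-15 13-13 21-14 17-7 37-6 23 17 11 0 38-19 6 0 11 6 30 4 12 35 1 11 20 0 4-10 13-19 18-21 29-41 4-8 0-9-6-11-13-13-26-14-8 0-24 7-25-2-7-4-17-22-16-8-9-10-14-5z"/><path d="M243 71l-12 3-46 32-17 1-11-3-12 0-29 12-8 0-17 6-1 2 1 3 10 24 23 23 26 15 51 1 9 3 28-3 35 8 31-5 15-4 27 0 3 1 29 30 31-36 8-5 23-6-5-2-20-32-5-5-14-7-9-21-16-14-32 9-12 0-28-8-32-2-7-4z"/><path d="M147 188l-15 4-27 21 19 25 13 22 15 14 9 1 22-6 49 5 10 4 13 12 12 6 18 22 15 6 16 0 32-8-6-10-2-11 21-39 11-26 7-9-30-31-30-1-15 4-31 5-35-8-28 3-9-3-48 0z"/><path d="M463 16l-329 0 0 8 7 16 10 11 7 1 22-4 9 1 42 19 12 3 15 7 21-2 43-18 20 0 11 10 14 22 9 5 11 11 9 21 14 6 16-14 6 0 9 7 11-11 12-5z"/><path d="M104 212l-9 9-24 43-28-16-12-1-15 5 0 57 19 17 29 16 14 11 39-14 27-20 5-8 6-28 7-7-10-2-10-8-18-28z"/><path d="M133 16l-116 0-1 9 36 3 7 2 18 12 18 32-2 9-8 11 0 16 5 13 13-5 13-2 29-12 12 0 11 3 17-1 53-35-49-22-9-1-22 4-10-2-12-19z"/><path d="M251 407l-9 1-22 13-13 5-11 0-23-17-37 6-17 7-21 14-13 13-8 14 228 1-1-12-10-33-37-7z"/><path d="M393 358l-1 10-6 10-26 35-18 21-13 19-4 10 138 1 1-52-26-8-14-9-21-18-7-9z"/><path d="M379 220l-7 10-12 28-17 30-3 13 6 13 8 6 13 6 12 3 24-17 15-6 21-2 24 5 1-56-15 3-18-1-7-3-17-18-15-6z"/><path d="M439 304l-15 1-17 5-28 19-12-2 20 17 6 11 3 13 11 13 28 22 23 9 5 0 1-103z"/><path d="M22 25l-6 1 0 59 12 2 8 7 4 21 9 14 20 0 19-5 2-1-5-13 0-16 8-11 2-9-16-28-6-8-7-2-7-6z"/><path d="M18 175l-2 0 0 76 15-4 12 1 28 16 24-43 9-11-10-10-23-11-14-5-23-2z"/><path d="M89 123l-20 6-15 1-6-2 0 12-9 18-12 13-9 4 16 7 23 2 14 5 23 11 11 12 27-20 15-5-23-13-20-20z"/><path d="M461 174l-26 0-23 8-12 11-20 28 27 13 17 18 7 3 18 1 14-3 1-78z"/><path d="M17 310l-1 101 5 1 29-10 7-6 19-39 3-3-15-12-29-16z"/>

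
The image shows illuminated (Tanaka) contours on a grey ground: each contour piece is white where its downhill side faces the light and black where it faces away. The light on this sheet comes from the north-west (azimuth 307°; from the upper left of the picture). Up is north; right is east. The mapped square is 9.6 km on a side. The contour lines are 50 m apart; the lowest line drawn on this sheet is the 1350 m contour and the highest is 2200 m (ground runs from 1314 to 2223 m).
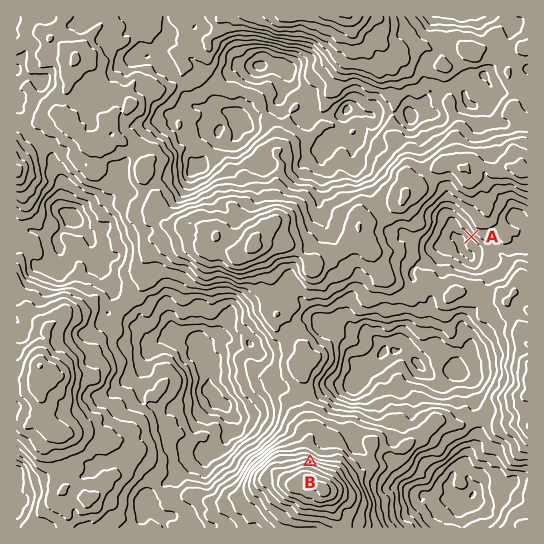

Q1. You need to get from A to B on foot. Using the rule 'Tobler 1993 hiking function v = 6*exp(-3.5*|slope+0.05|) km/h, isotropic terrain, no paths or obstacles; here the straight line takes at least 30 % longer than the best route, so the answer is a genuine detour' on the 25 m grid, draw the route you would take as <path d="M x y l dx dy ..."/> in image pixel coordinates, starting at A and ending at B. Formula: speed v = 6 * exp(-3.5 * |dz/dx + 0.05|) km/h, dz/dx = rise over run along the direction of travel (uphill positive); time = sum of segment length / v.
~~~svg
<path d="M471 237l2 2 8 8 2 6 0 5 3 5 0 8 1 3 0 40 8 16 0 5 2 3 0 5 5 11 0 3-3 5 0 11-6 13-2 1-8 16-2 4-3 3-13 7-2 1-5 3-8 5-7 0-13 7-3 0-8 4-9 0-35 17-1 1-13 7-8 0-11-5-1 0-3 1-1 1-6 3-21 0"/>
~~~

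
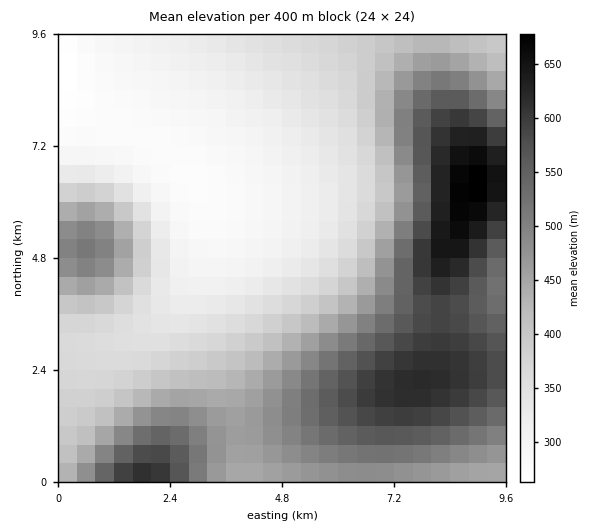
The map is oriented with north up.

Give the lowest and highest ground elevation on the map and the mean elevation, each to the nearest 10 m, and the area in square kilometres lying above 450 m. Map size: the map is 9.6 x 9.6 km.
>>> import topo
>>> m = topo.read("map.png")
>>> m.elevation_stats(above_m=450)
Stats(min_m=260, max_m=680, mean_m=430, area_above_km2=38.6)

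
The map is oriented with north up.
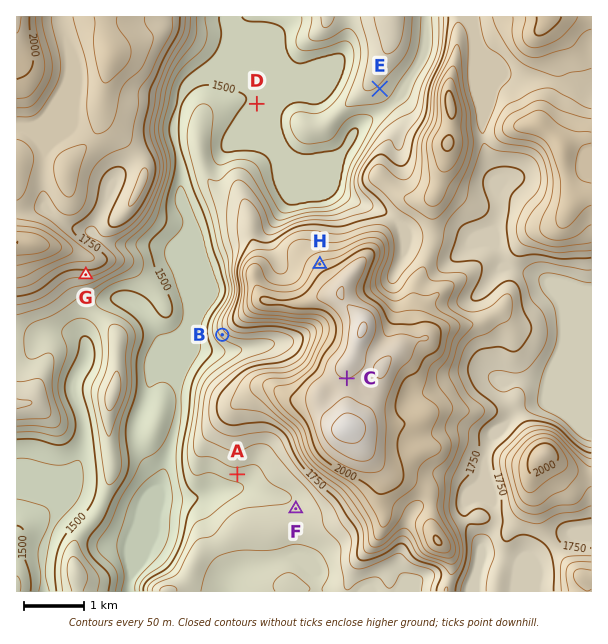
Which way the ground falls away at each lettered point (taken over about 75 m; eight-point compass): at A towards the S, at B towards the SW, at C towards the S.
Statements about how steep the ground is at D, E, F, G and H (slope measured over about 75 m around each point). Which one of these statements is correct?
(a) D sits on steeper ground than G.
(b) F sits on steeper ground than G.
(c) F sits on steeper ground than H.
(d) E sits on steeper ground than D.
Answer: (d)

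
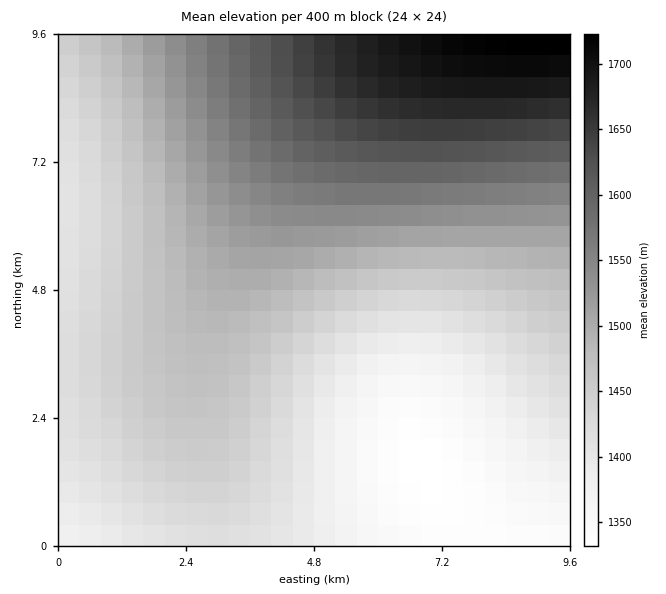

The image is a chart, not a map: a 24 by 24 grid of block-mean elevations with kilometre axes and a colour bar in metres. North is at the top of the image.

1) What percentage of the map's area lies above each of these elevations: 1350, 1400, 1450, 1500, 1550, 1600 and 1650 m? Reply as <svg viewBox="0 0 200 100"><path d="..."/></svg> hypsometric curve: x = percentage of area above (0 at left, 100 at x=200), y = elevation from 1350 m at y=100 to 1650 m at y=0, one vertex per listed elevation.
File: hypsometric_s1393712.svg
<svg viewBox="0 0 200 100"><path d="M185 100l-26-17-51-16-41-17-21-17-16-16-14-17"/></svg>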